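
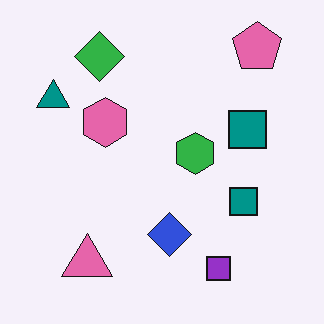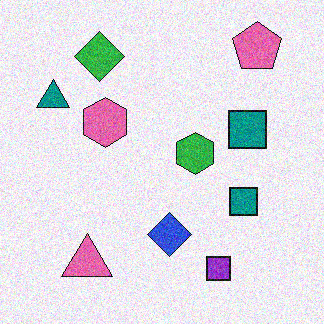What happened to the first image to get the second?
The second image is the first degraded with moderate additive noise.

Random speckle covers the whole image, including the flat background.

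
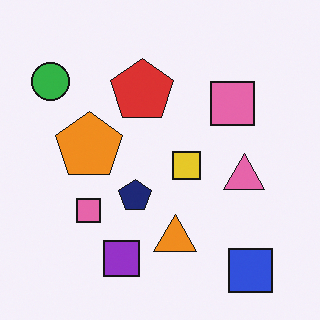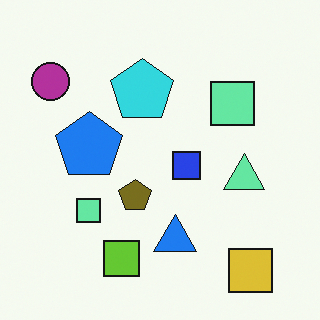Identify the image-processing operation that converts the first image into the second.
Hue-shifted by a large amount.

Every shape's color has rotated by the same amount around the hue wheel — a uniform hue shift.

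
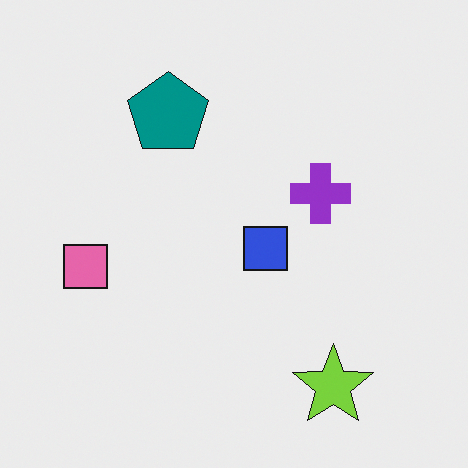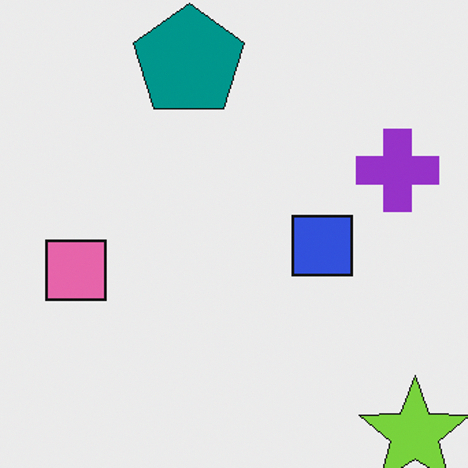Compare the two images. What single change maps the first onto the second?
Cropped slightly and scaled back up.

The visible shapes are larger and the field of view is narrower; shapes near the original edges may be partly or wholly outside the frame — a crop-and-rescale.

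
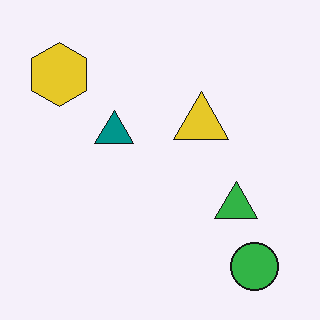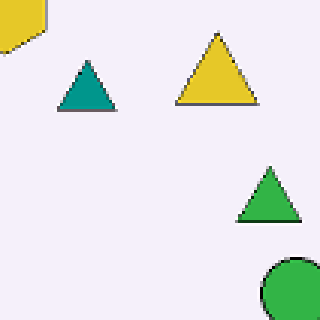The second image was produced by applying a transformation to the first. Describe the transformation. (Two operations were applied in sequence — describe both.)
The second image is the first cropped to a modestly smaller region and rescaled, then lightly pixelated (a mild mosaic effect).

The visible shapes are larger and the field of view is narrower; shapes near the original edges may be partly or wholly outside the frame — a crop-and-rescale. Shapes are reduced to large square blocks; fine edges and outlines are lost — a downscale-then-upscale (mosaic) effect.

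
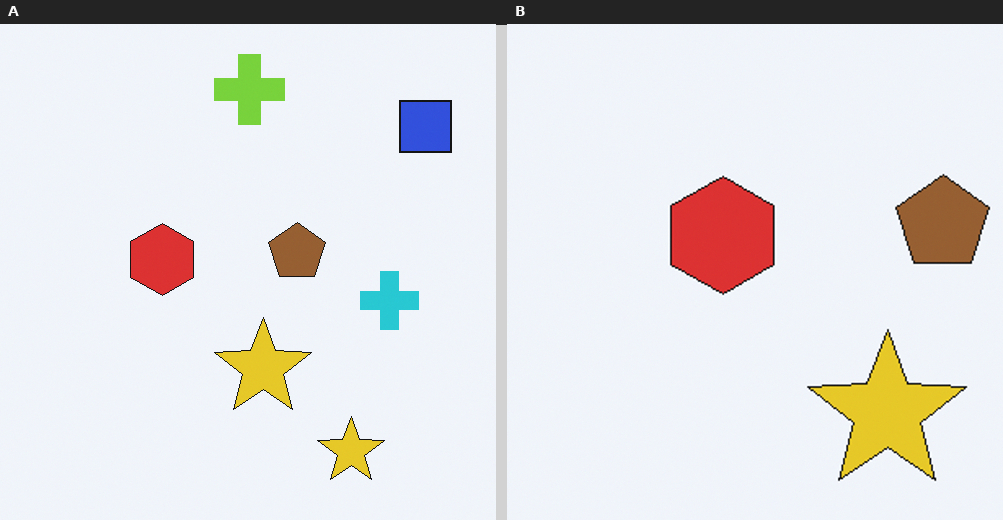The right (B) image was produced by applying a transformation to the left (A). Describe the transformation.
Cropped to a noticeably smaller region and rescaled.

The visible shapes are larger and the field of view is narrower; shapes near the original edges may be partly or wholly outside the frame — a crop-and-rescale.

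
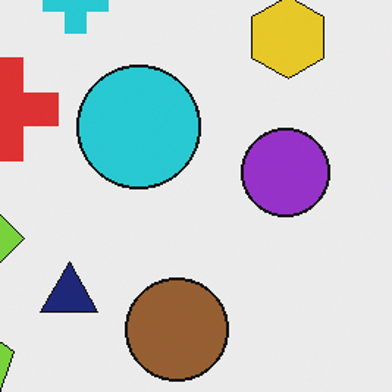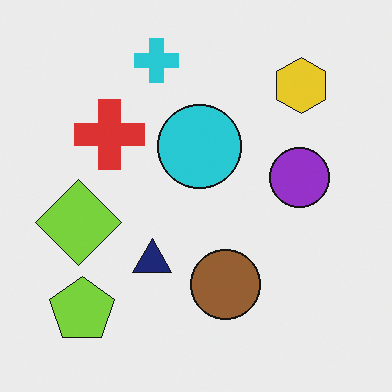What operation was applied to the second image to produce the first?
It was cropped slightly and scaled back up.

The visible shapes are larger and the field of view is narrower; shapes near the original edges may be partly or wholly outside the frame — a crop-and-rescale.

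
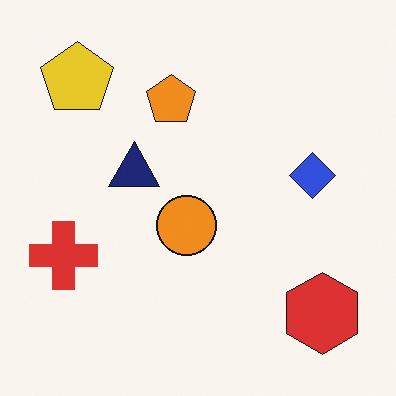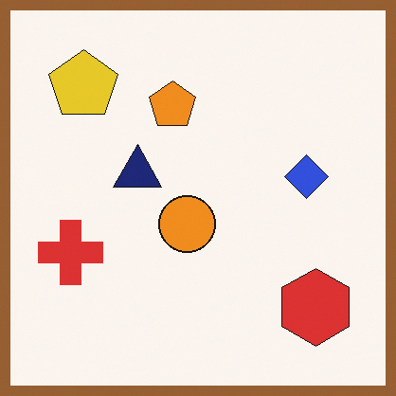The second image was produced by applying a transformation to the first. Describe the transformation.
It was framed with a brown border.

A solid brown frame runs around the edge of the second image, with the content slightly shrunk inside it.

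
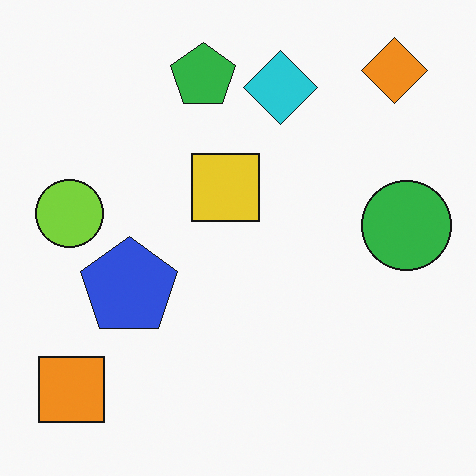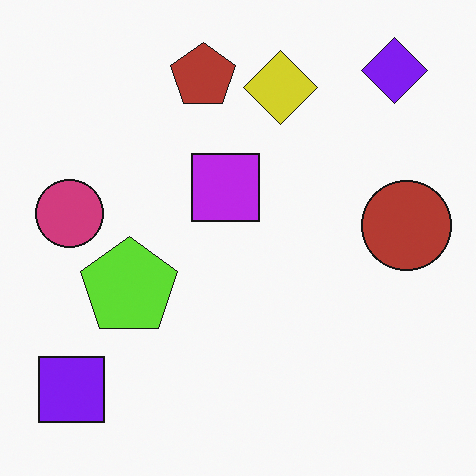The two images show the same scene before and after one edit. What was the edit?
The transformation is: hue-shifted by a large amount.

Every shape's color has rotated by the same amount around the hue wheel — a uniform hue shift.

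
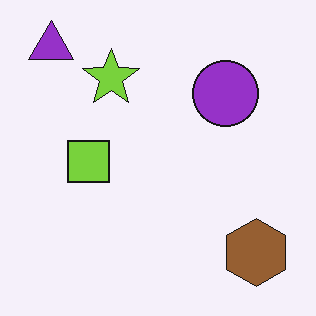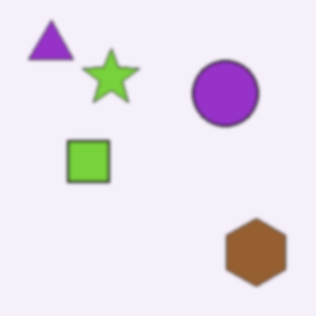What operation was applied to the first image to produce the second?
The second image is the first slightly softened.

Shape edges and outlines are uniformly softened across the whole image.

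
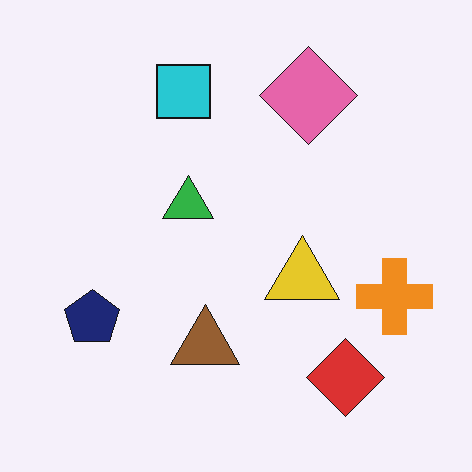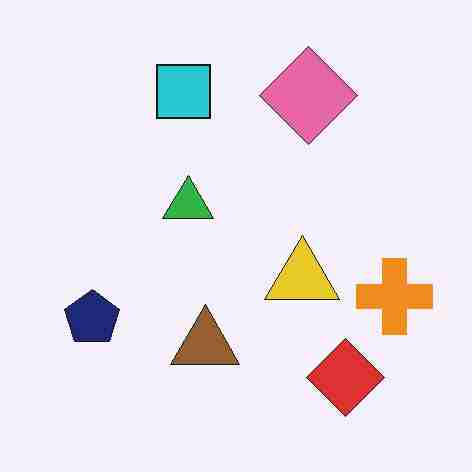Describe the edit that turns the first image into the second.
The second image is the first heavily JPEG-compressed with obvious blocking artifacts.

Blocky 8×8 compression artifacts appear around shape edges and the flat background shows ringing — characteristic JPEG degradation.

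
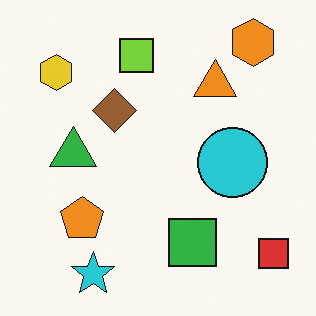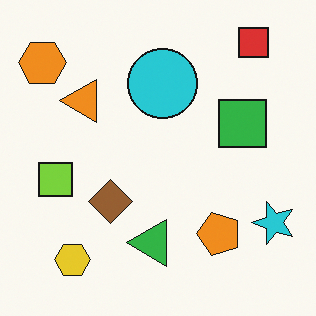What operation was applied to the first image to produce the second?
This is the original image rotated 90° counter-clockwise.

The orange hexagon sits in the top-right of the first image and the top-left of the second — consistent with a whole-image 90° counter-clockwise rotation.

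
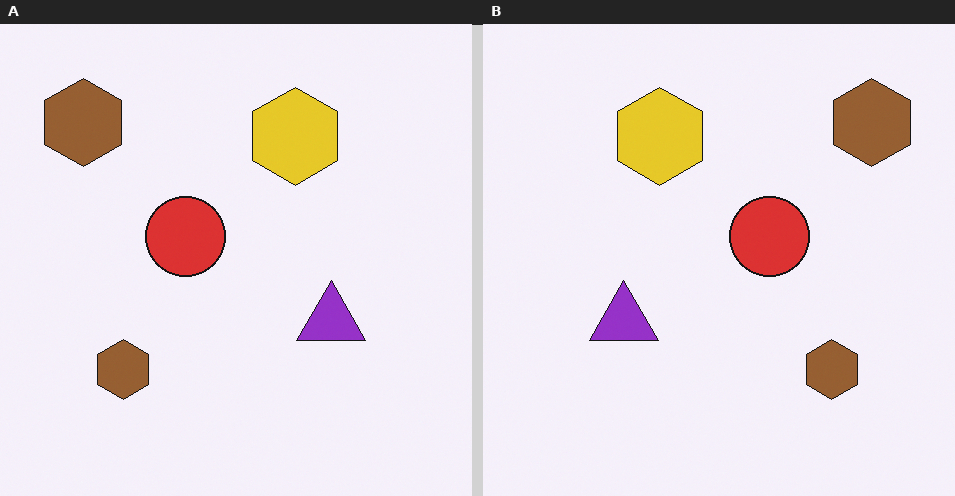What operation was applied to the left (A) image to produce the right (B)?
This is the original image flipped horizontally (left ↔ right).

The purple triangle is in the right of the left (A) image and the left of the right (B) — shapes on opposite sides of the vertical midline have swapped in a mirror flip.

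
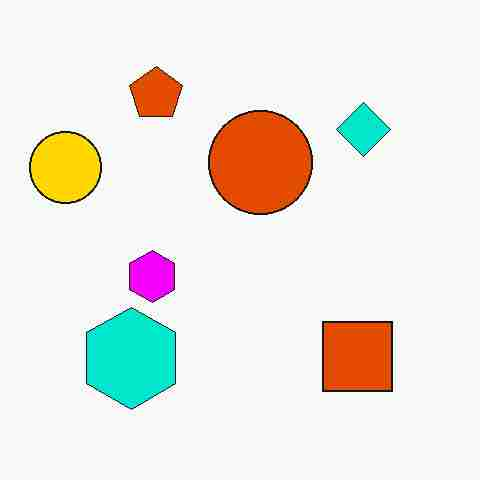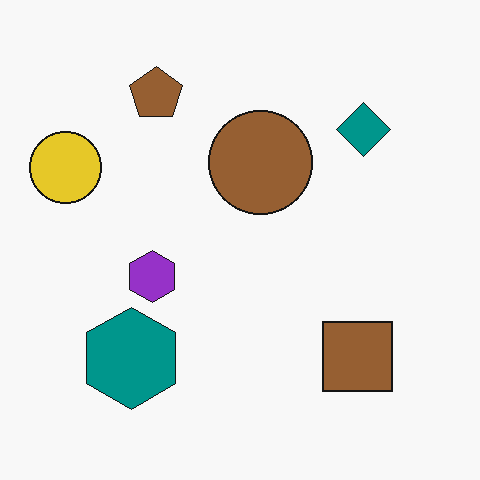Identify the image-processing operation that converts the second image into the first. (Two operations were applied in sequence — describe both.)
Heavily oversaturated, then heavily JPEG-compressed with obvious blocking artifacts.

All colors are more vivid — a global saturation change. Blocky 8×8 compression artifacts appear around shape edges and the flat background shows ringing — characteristic JPEG degradation.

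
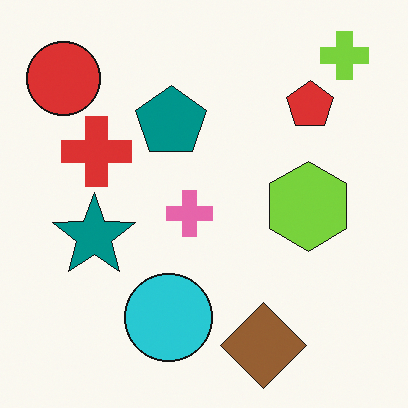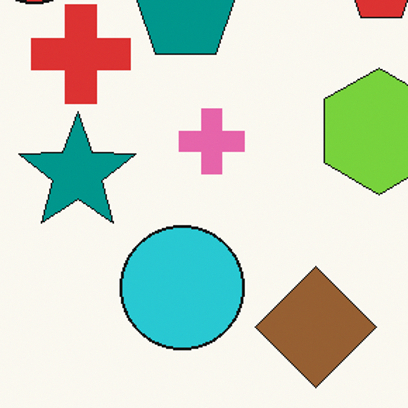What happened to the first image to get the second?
Cropped to a modestly smaller region and rescaled.

The visible shapes are larger and the field of view is narrower; shapes near the original edges may be partly or wholly outside the frame — a crop-and-rescale.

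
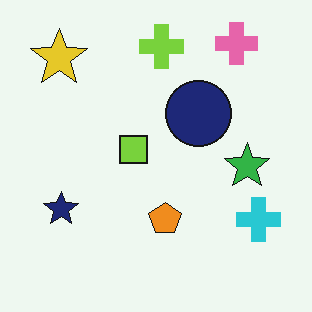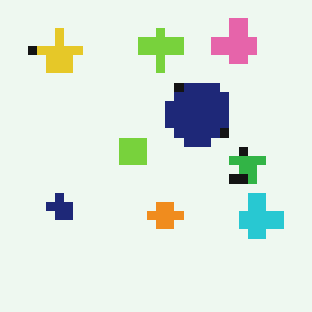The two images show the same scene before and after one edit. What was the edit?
The second image is the first coarsely pixelated.

Shapes are reduced to large square blocks; fine edges and outlines are lost — a downscale-then-upscale (mosaic) effect.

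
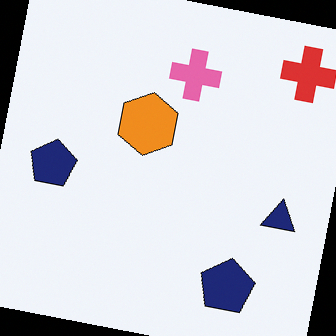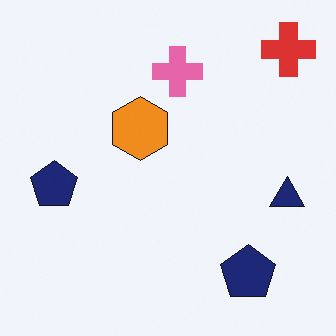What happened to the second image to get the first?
The transformation is: rotated clockwise by a few degrees.

Every shape is tilted by the same angle and the image corners show triangular fill wedges — a whole-image rotation by a non-right angle.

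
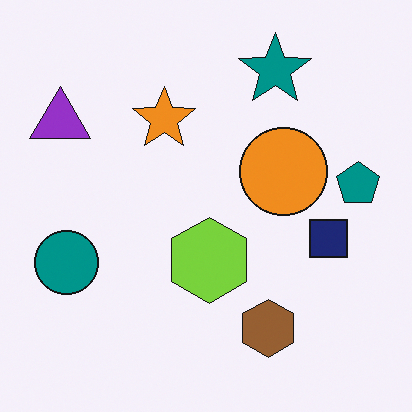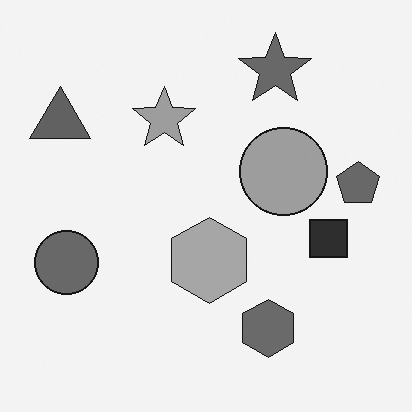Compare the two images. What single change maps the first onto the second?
The image was converted to grayscale.

All color is removed — every shape is now a shade of grey.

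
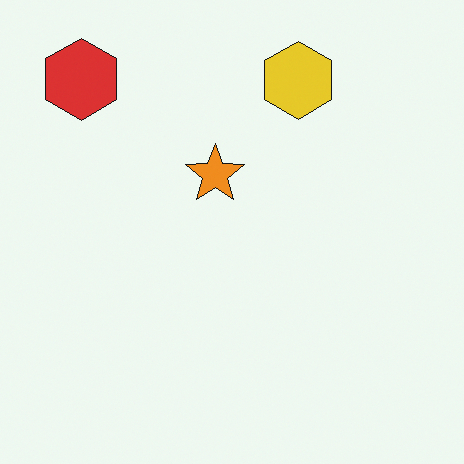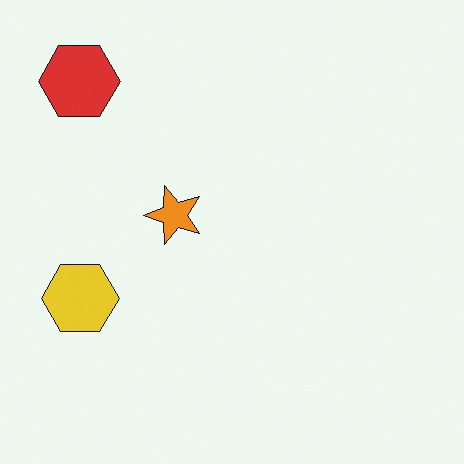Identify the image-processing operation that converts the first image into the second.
Transposed (reflected across the top-left ↔ bottom-right diagonal).

Shapes have swapped their row and column positions — what was in the top-right is now in the bottom-left — a diagonal reflection.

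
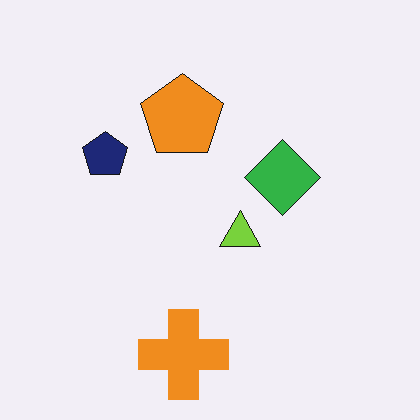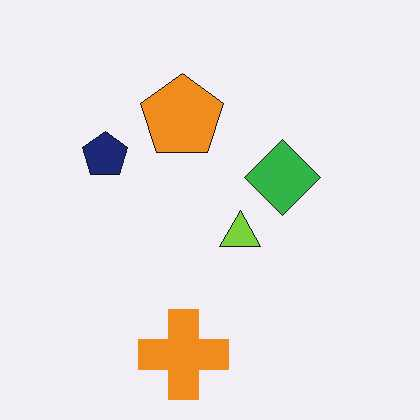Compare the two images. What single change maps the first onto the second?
The second image is the first given moderate JPEG compression.

Blocky 8×8 compression artifacts appear around shape edges and the flat background shows ringing — characteristic JPEG degradation.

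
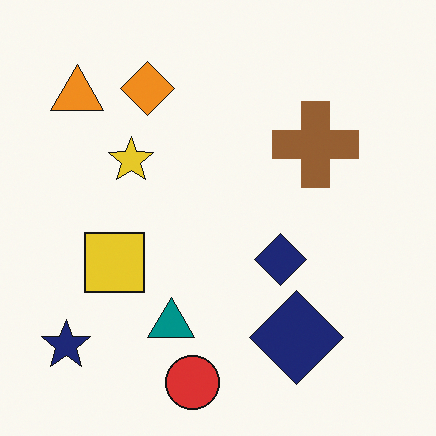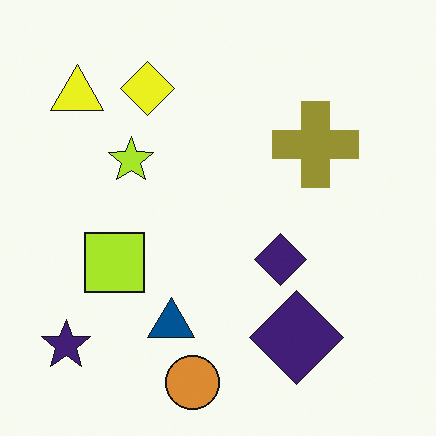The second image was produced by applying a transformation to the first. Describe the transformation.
Hue-shifted by a small amount.

Every shape's color has rotated by the same amount around the hue wheel — a uniform hue shift.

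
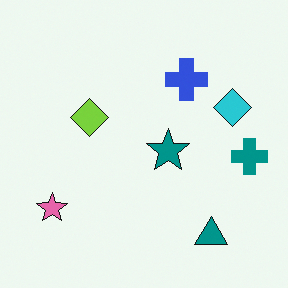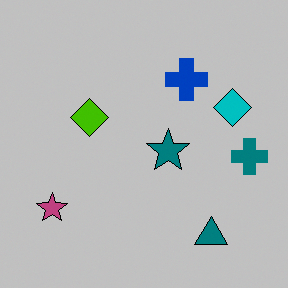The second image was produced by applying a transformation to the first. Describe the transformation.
This is the original image heavily posterized to just a handful of flat colors.

Each flat color has snapped to a coarser quantized level — most visibly, the near-white background has dropped to a flat grey.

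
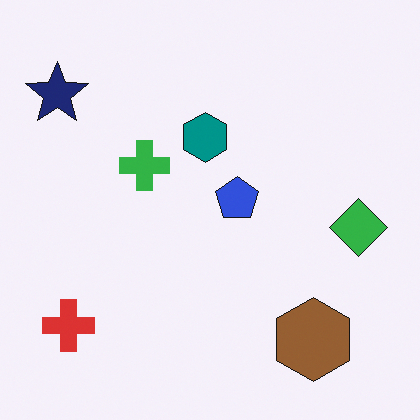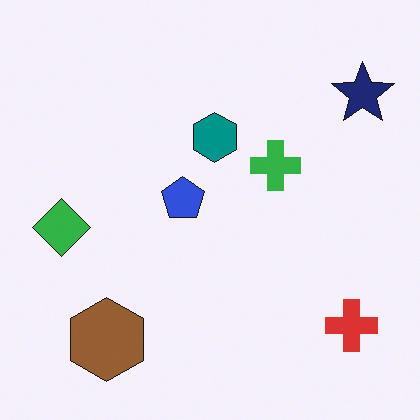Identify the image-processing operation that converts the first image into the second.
This is the original image flipped horizontally (left ↔ right).

The navy star is in the top-left of the first image and the top-right of the second — shapes on opposite sides of the vertical midline have swapped in a mirror flip.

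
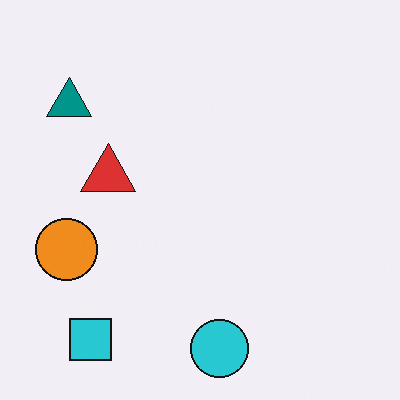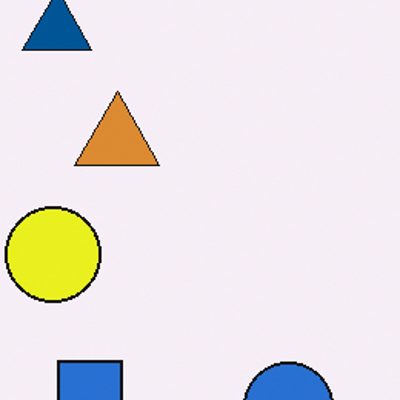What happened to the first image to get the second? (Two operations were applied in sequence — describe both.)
It was hue-shifted by a small amount, then cropped slightly and scaled back up.

Every shape's color has rotated by the same amount around the hue wheel — a uniform hue shift. The visible shapes are larger and the field of view is narrower; shapes near the original edges may be partly or wholly outside the frame — a crop-and-rescale.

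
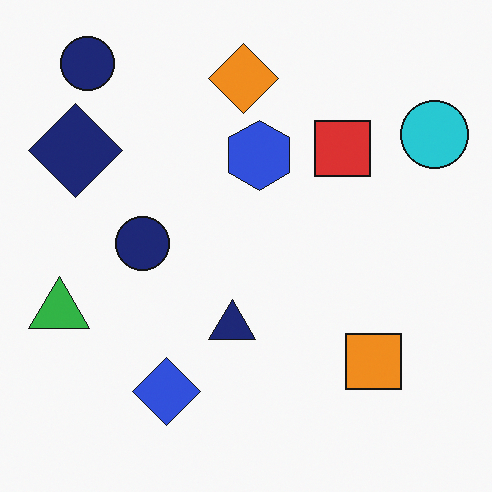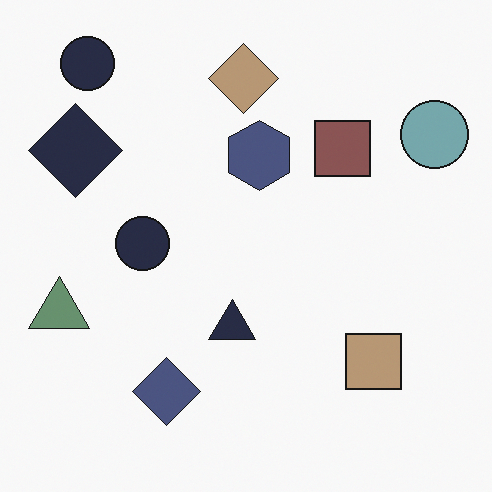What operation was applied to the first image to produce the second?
The image was heavily desaturated.

All colors are more muted and greyish — a global saturation change.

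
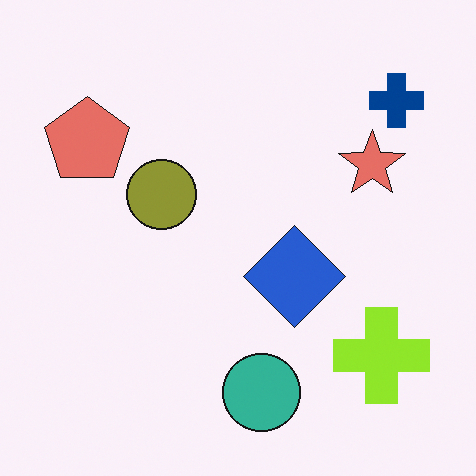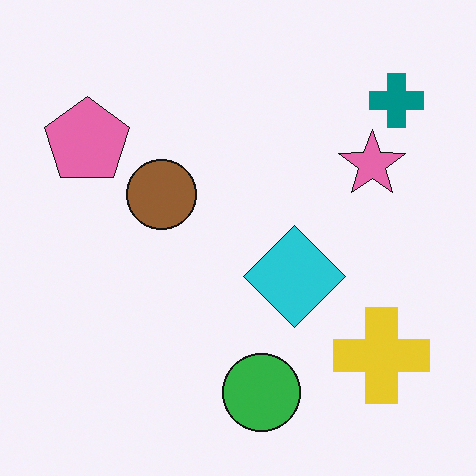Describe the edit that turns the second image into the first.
The first image is the second hue-shifted slightly.

Every shape's color has rotated by the same amount around the hue wheel — a uniform hue shift.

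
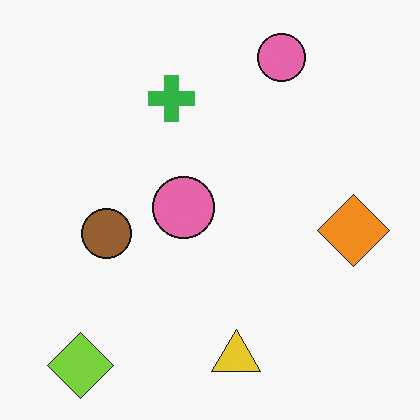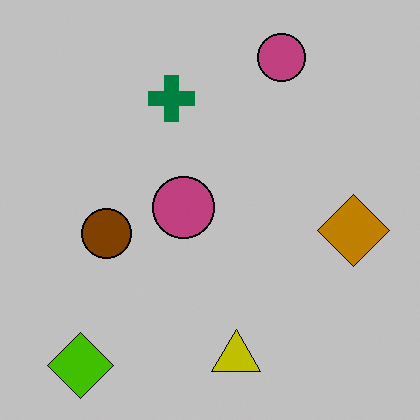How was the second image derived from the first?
The second image is the first aggressively posterized.

Each flat color has snapped to a coarser quantized level — most visibly, the near-white background has dropped to a flat grey.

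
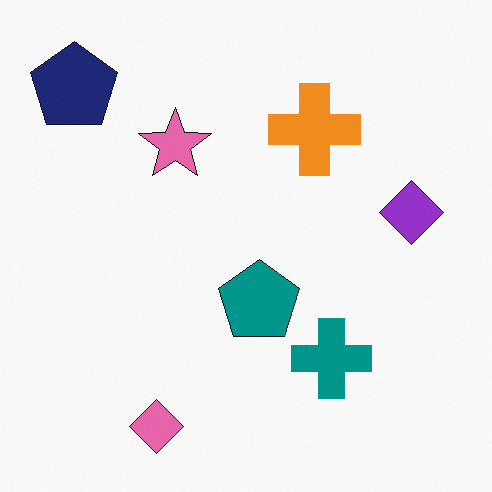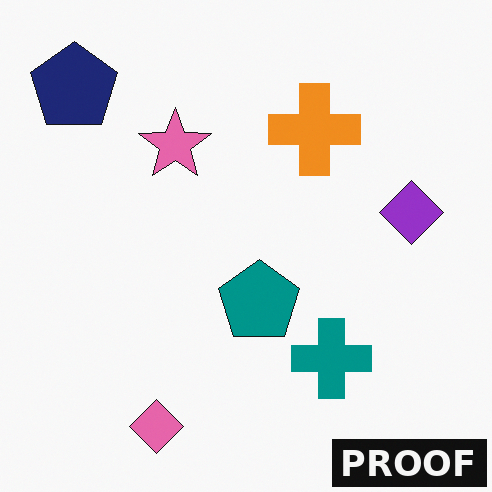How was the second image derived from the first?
The transformation is: watermarked with the text "PROOF" in the lower-right corner.

A dark label reading "PROOF" appears in the lower-right corner.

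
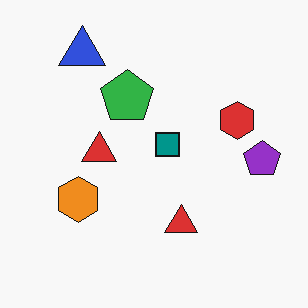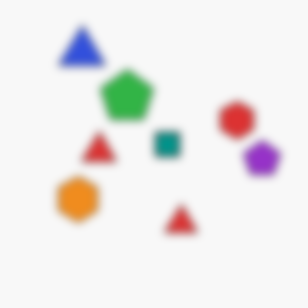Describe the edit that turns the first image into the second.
The second image is the first moderately blurred.

Shape edges and outlines are uniformly softened across the whole image.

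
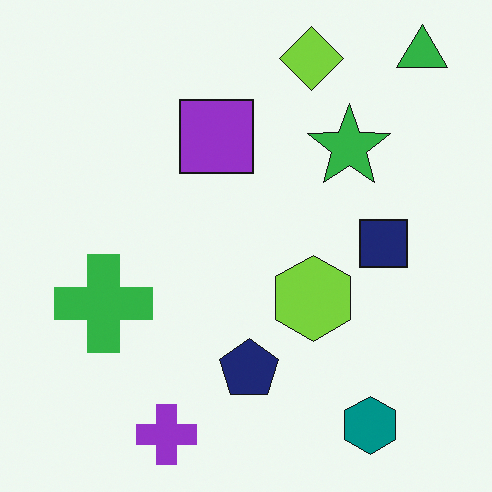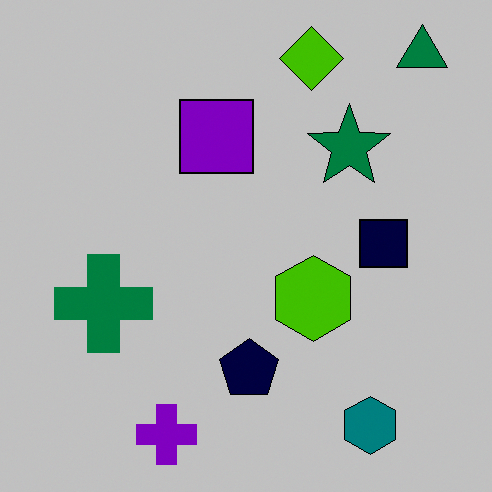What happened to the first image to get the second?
It was heavily posterized to just a handful of flat colors.

Each flat color has snapped to a coarser quantized level — most visibly, the near-white background has dropped to a flat grey.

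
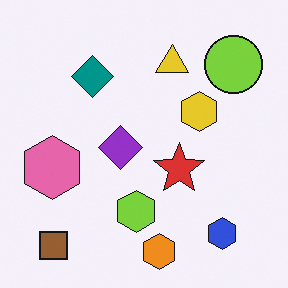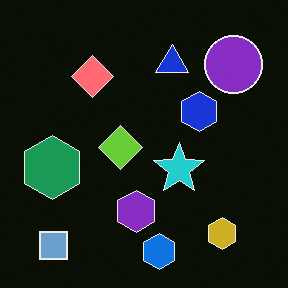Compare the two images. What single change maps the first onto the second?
Color-inverted (negative).

The light background has become dark and every shape's color is its complement — a photographic negative.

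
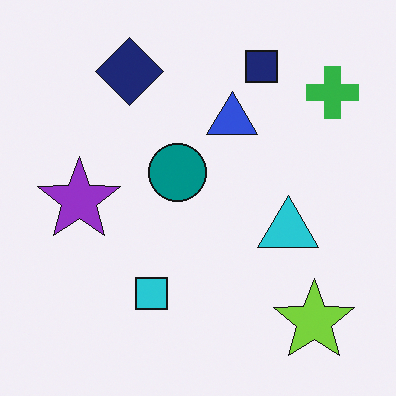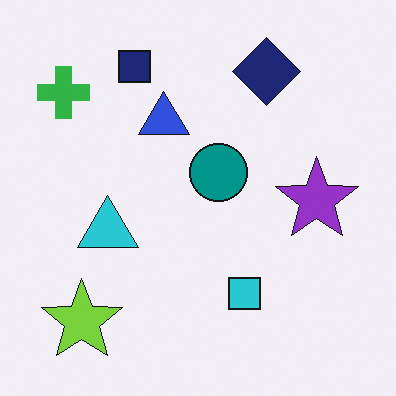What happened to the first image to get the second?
This is the original image flipped horizontally (left ↔ right).

The green cross is in the top-right of the first image and the top-left of the second — shapes on opposite sides of the vertical midline have swapped in a mirror flip.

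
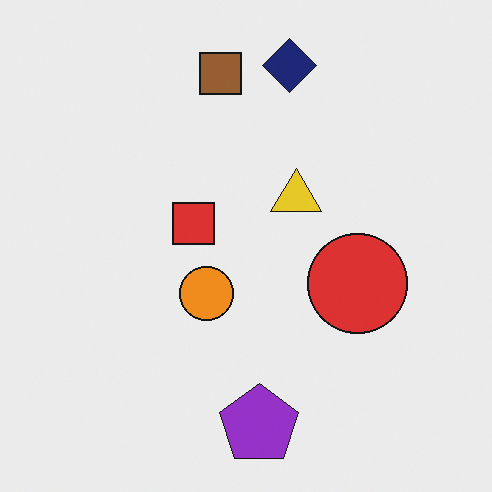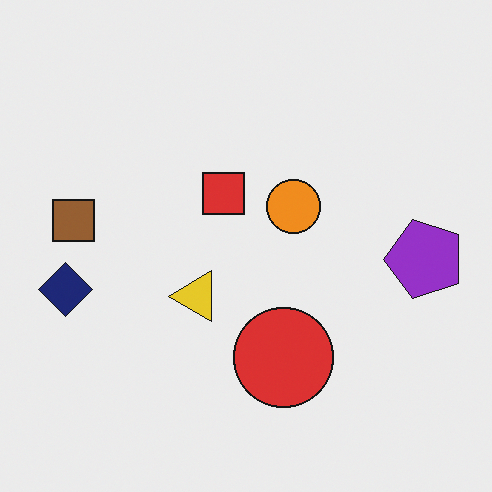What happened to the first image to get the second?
The transformation is: transposed (reflected across the top-left ↔ bottom-right diagonal).

Shapes have swapped their row and column positions — what was in the top-right is now in the bottom-left — a diagonal reflection.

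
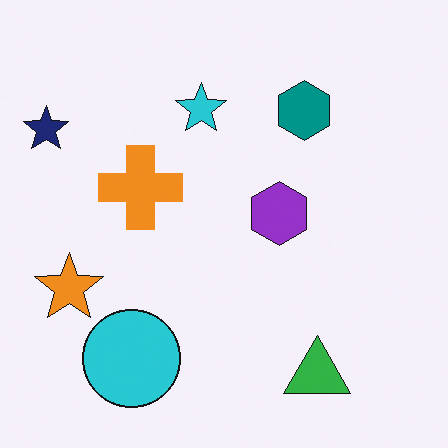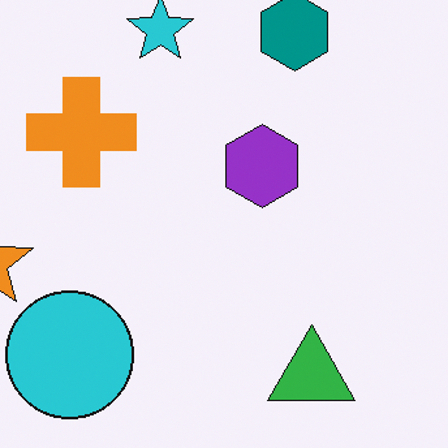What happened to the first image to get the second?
The image was cropped slightly and scaled back up.

The visible shapes are larger and the field of view is narrower; shapes near the original edges may be partly or wholly outside the frame — a crop-and-rescale.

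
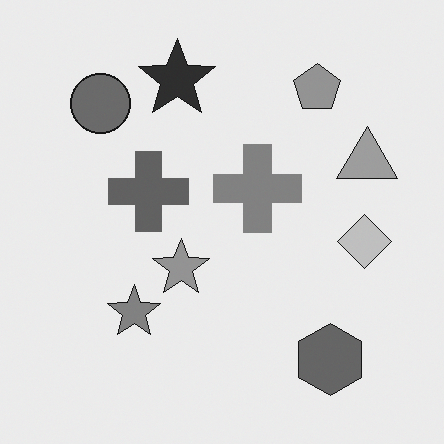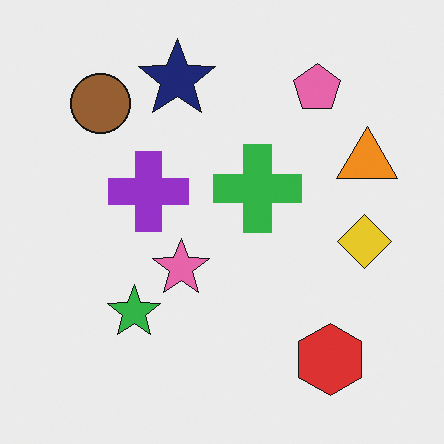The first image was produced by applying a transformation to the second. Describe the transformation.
It was converted to grayscale.

All color is removed — every shape is now a shade of grey.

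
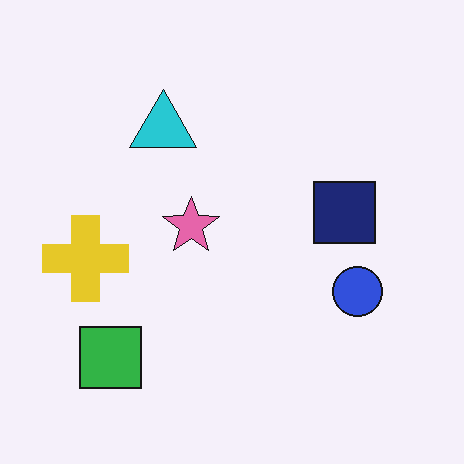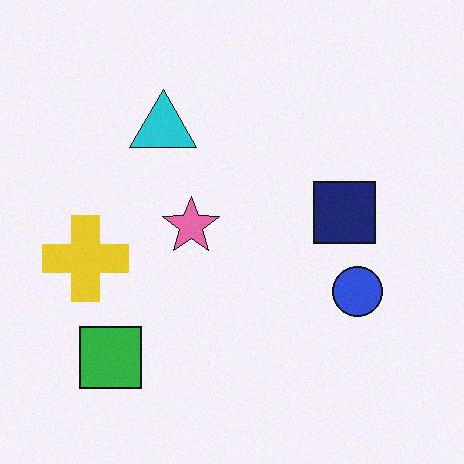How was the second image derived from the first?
The transformation is: degraded with light additive noise.

Random speckle covers the whole image, including the flat background.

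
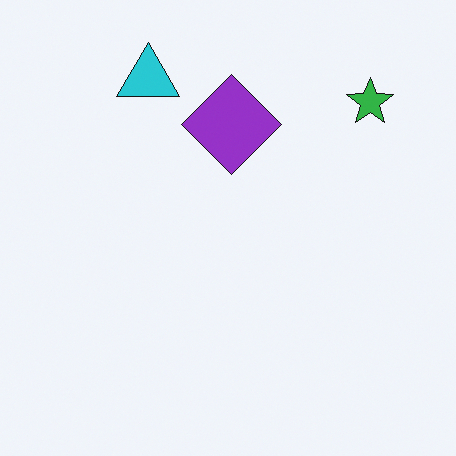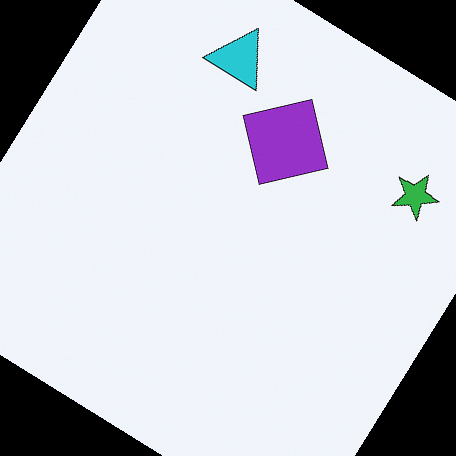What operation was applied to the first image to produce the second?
This is the original image rotated clockwise by a large amount — several tens of degrees.

Every shape is tilted by the same angle and the image corners show triangular fill wedges — a whole-image rotation by a non-right angle.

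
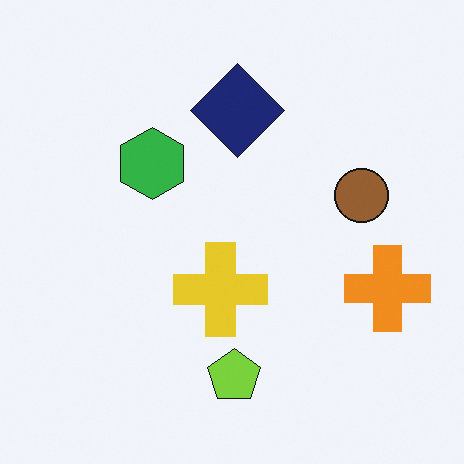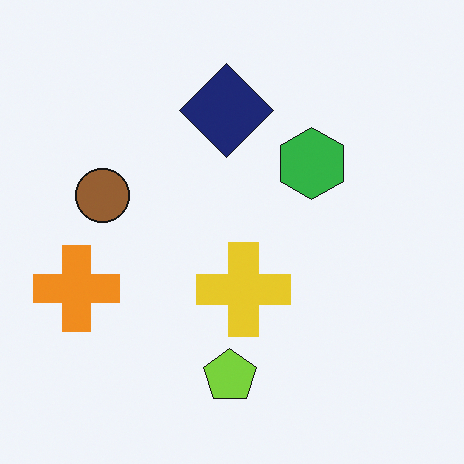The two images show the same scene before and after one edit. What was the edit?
This is the original image flipped horizontally (left ↔ right).

The orange cross is in the right of the first image and the left of the second — shapes on opposite sides of the vertical midline have swapped in a mirror flip.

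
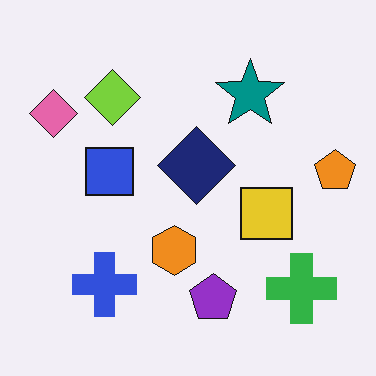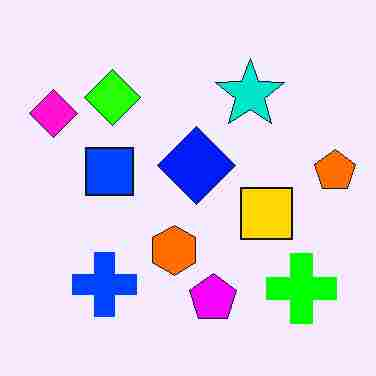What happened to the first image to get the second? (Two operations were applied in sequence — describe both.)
This is the original image heavily oversaturated, then heavily JPEG-compressed with obvious blocking artifacts.

All colors are more vivid — a global saturation change. Blocky 8×8 compression artifacts appear around shape edges and the flat background shows ringing — characteristic JPEG degradation.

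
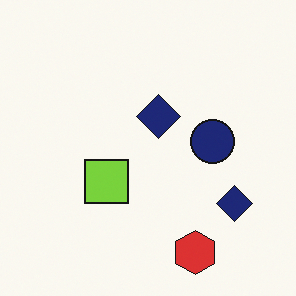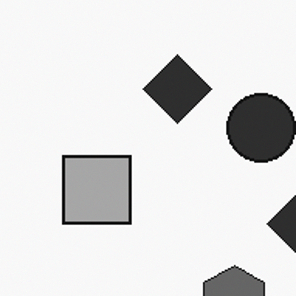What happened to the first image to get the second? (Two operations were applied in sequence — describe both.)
The transformation is: cropped to a modestly smaller region and rescaled, then converted to grayscale.

The visible shapes are larger and the field of view is narrower; shapes near the original edges may be partly or wholly outside the frame — a crop-and-rescale. All color is removed — every shape is now a shade of grey.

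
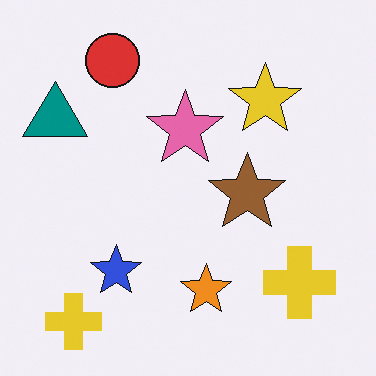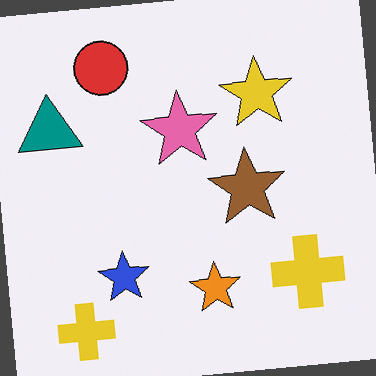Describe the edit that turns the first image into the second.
This is the original image rotated counter-clockwise by a small amount.

Every shape is tilted by the same angle and the image corners show triangular fill wedges — a whole-image rotation by a non-right angle.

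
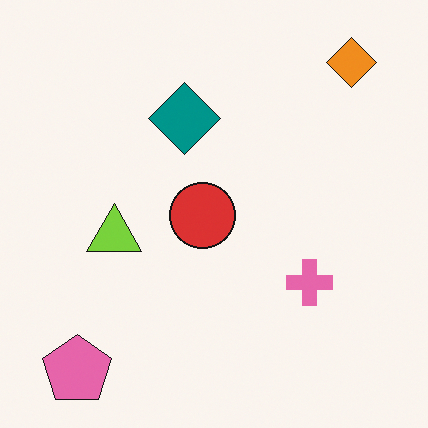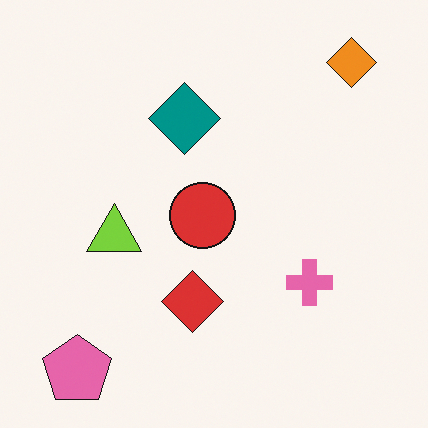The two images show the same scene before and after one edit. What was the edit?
The transformation is: overlaid with an additional red diamond.

A red diamond appears in the second image that is absent from the first.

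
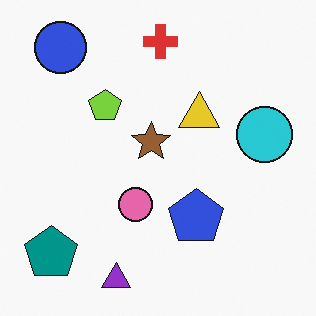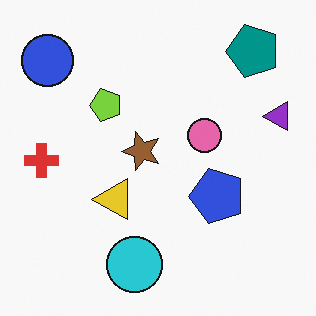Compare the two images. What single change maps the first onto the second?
It was transposed (reflected across the top-left ↔ bottom-right diagonal).

Shapes have swapped their row and column positions — what was in the top-right is now in the bottom-left — a diagonal reflection.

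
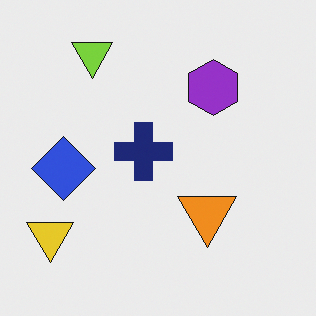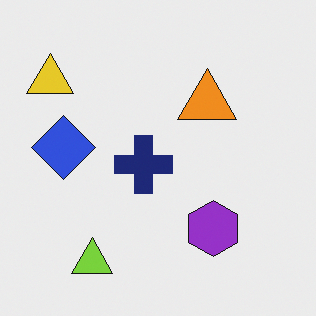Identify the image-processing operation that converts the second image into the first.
The image was flipped vertically (top ↔ bottom).

The lime triangle is in the bottom-left of the second image and the top-left of the first — shapes on opposite sides of the horizontal midline have swapped in a mirror flip.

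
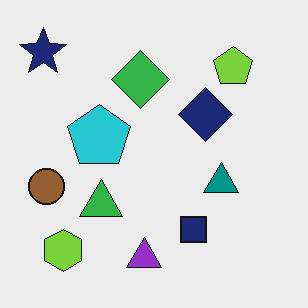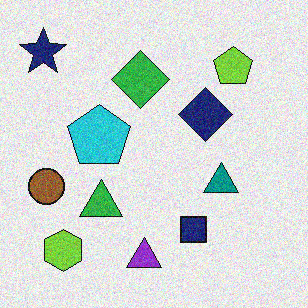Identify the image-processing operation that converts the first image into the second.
The second image is the first degraded with visible gaussian noise.

Random speckle covers the whole image, including the flat background.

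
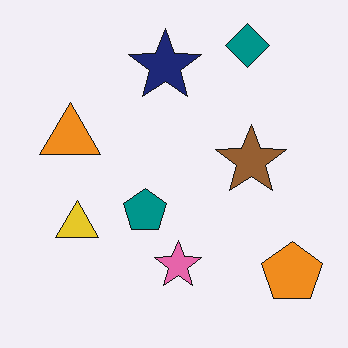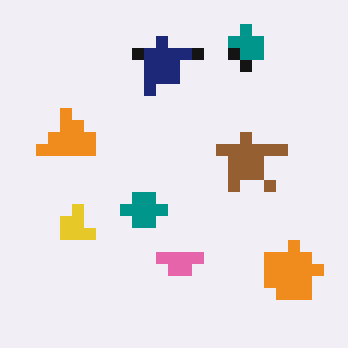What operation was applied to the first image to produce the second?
The second image is the first coarsely pixelated.

Shapes are reduced to large square blocks; fine edges and outlines are lost — a downscale-then-upscale (mosaic) effect.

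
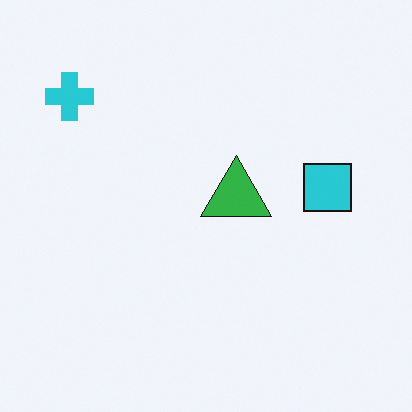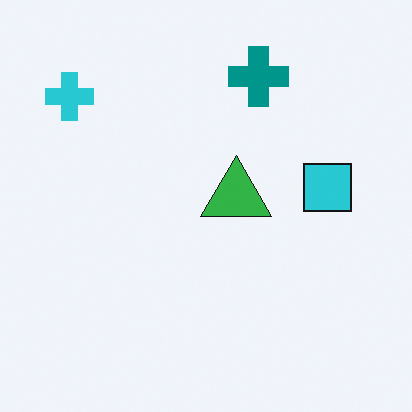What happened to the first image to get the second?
The image was overlaid with an additional teal cross.

A teal cross appears in the second image that is absent from the first.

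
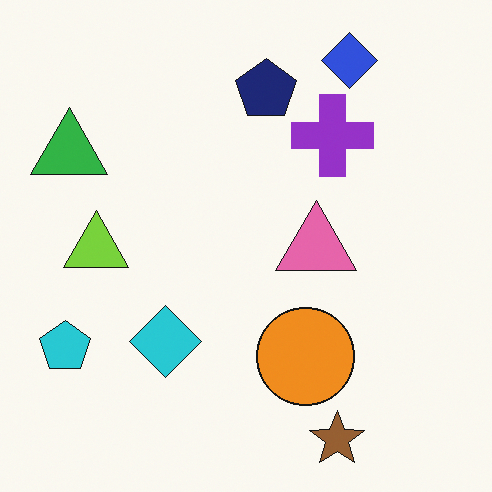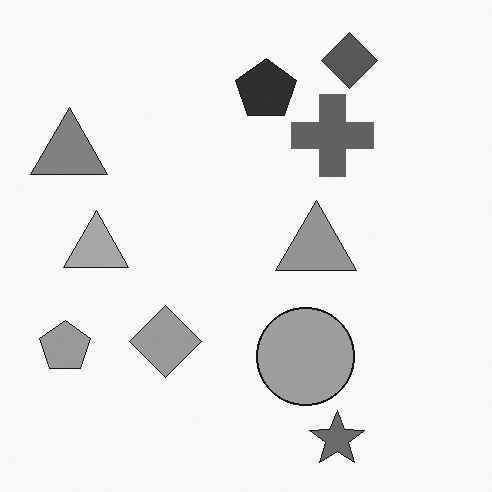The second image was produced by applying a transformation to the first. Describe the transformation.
The transformation is: converted to grayscale.

All color is removed — every shape is now a shade of grey.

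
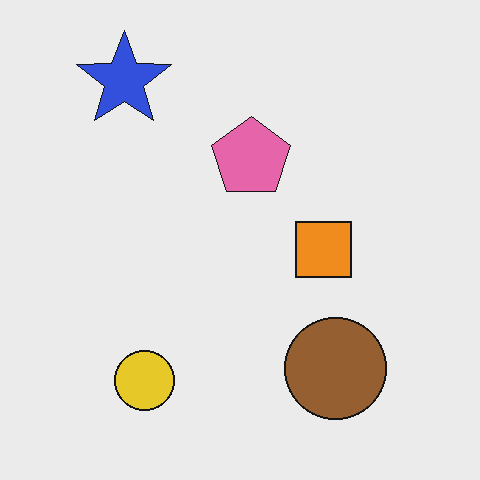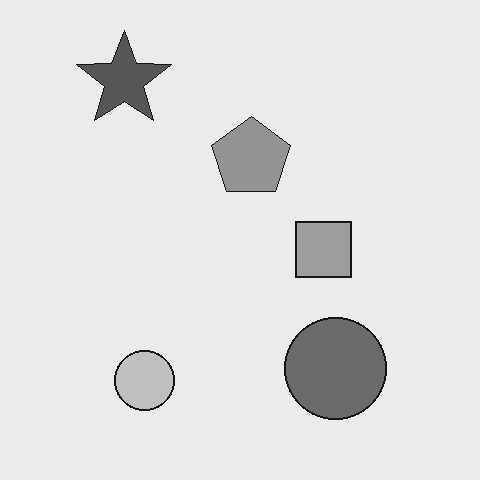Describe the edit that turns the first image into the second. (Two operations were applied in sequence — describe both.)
Converted to grayscale, then JPEG-compressed with visible artifacts.

All color is removed — every shape is now a shade of grey. Blocky 8×8 compression artifacts appear around shape edges and the flat background shows ringing — characteristic JPEG degradation.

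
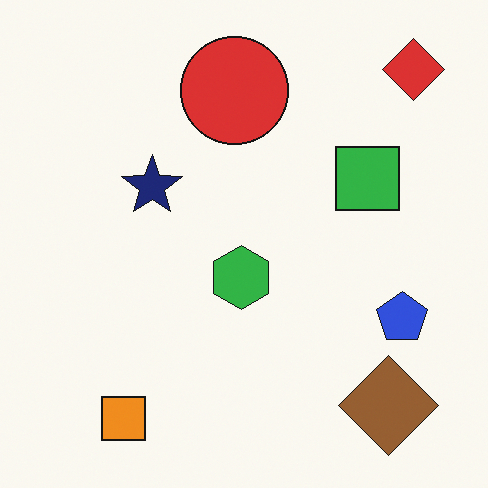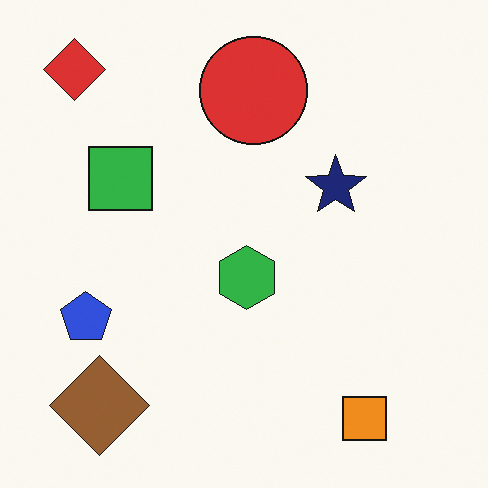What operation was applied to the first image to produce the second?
Flipped horizontally (left ↔ right).

The red diamond is in the top-right of the first image and the top-left of the second — shapes on opposite sides of the vertical midline have swapped in a mirror flip.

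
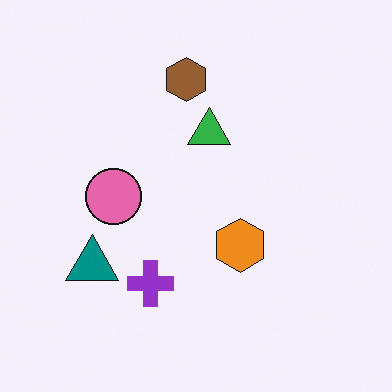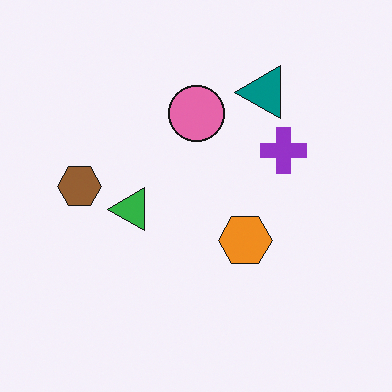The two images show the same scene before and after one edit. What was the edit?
The second image is the first transposed (reflected across the top-left ↔ bottom-right diagonal).

Shapes have swapped their row and column positions — what was in the top-right is now in the bottom-left — a diagonal reflection.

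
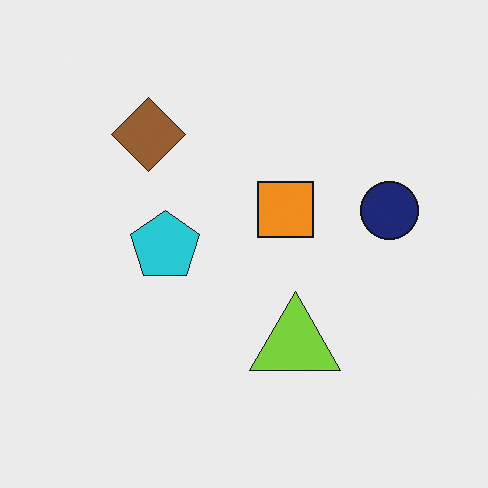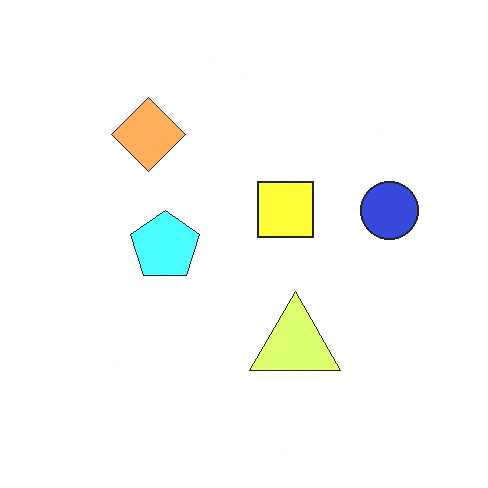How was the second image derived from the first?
The transformation is: noticeably brightened.

Every pixel — background and shapes alike — is uniformly brightened.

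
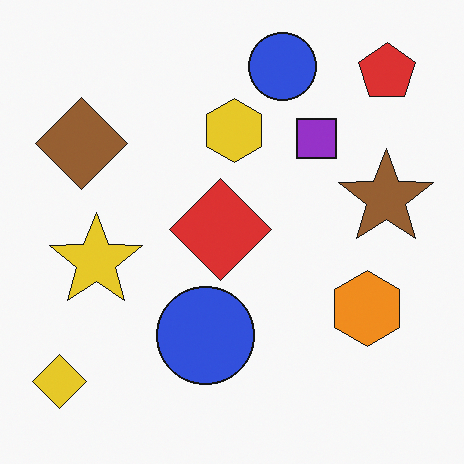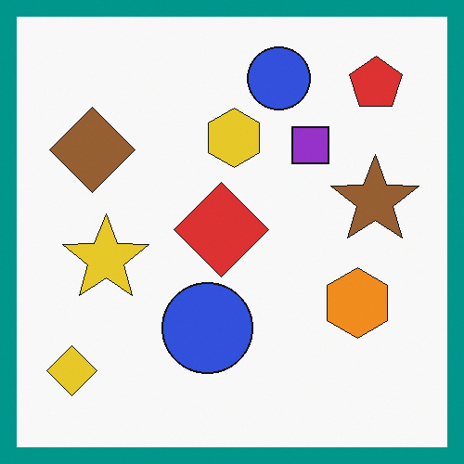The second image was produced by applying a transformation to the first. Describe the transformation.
The image was framed with a teal border.

A solid teal frame runs around the edge of the second image, with the content slightly shrunk inside it.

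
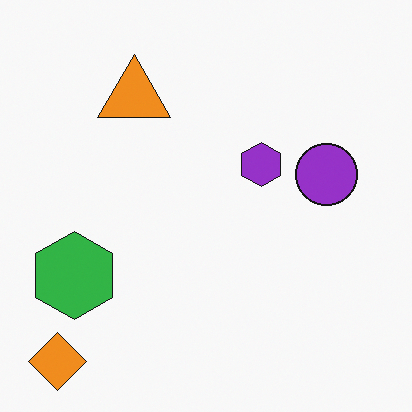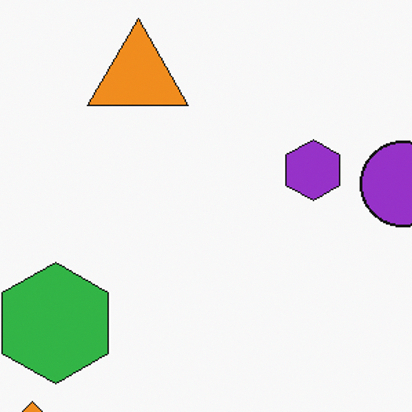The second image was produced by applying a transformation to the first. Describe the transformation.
Cropped slightly and scaled back up.

The visible shapes are larger and the field of view is narrower; shapes near the original edges may be partly or wholly outside the frame — a crop-and-rescale.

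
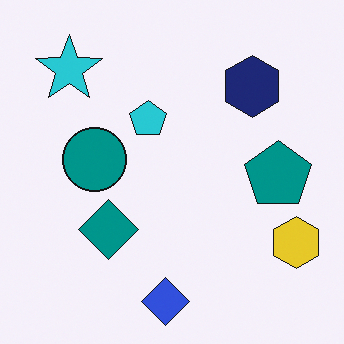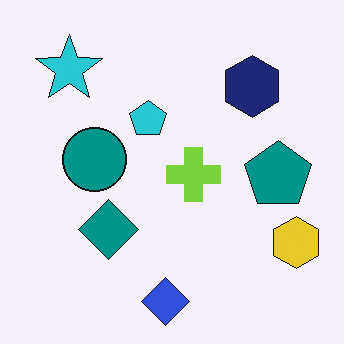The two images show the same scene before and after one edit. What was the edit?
The transformation is: overlaid with an additional lime cross.

A lime cross appears in the second image that is absent from the first.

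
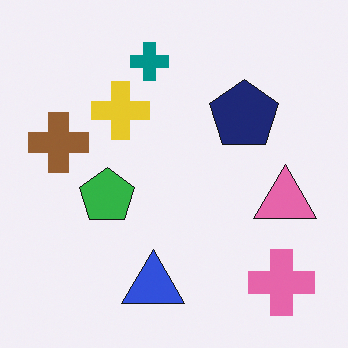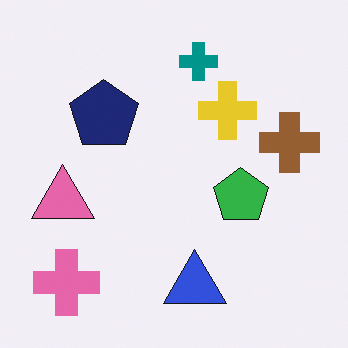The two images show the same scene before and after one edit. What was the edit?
Flipped horizontally (left ↔ right).

The brown cross is in the left of the first image and the right of the second — shapes on opposite sides of the vertical midline have swapped in a mirror flip.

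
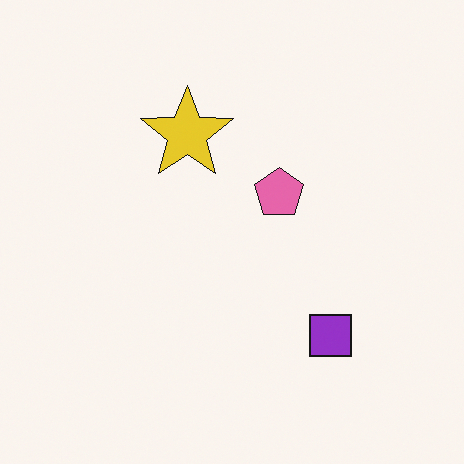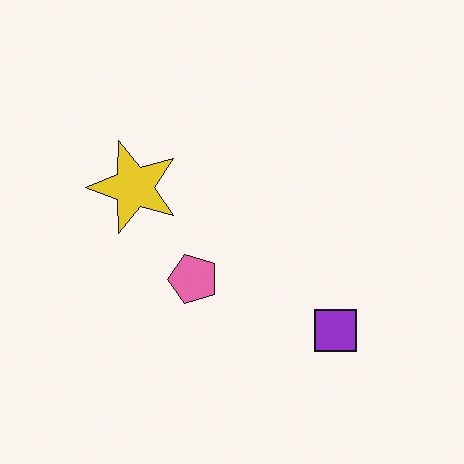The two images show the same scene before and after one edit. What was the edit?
The image was transposed (reflected across the top-left ↔ bottom-right diagonal).

Shapes have swapped their row and column positions — what was in the top-right is now in the bottom-left — a diagonal reflection.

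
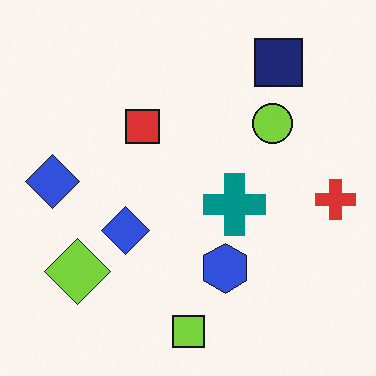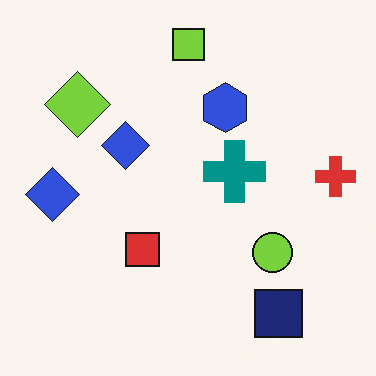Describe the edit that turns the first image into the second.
Flipped vertically (top ↔ bottom).

The lime square is in the bottom of the first image and the top of the second — shapes on opposite sides of the horizontal midline have swapped in a mirror flip.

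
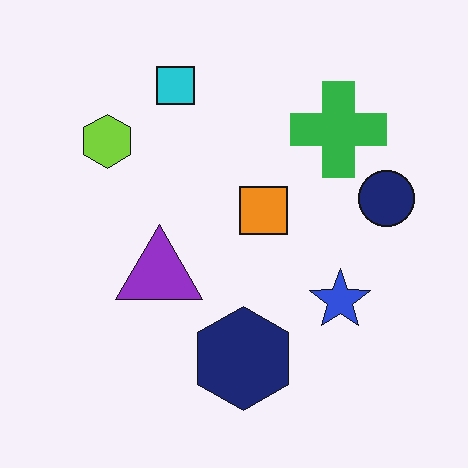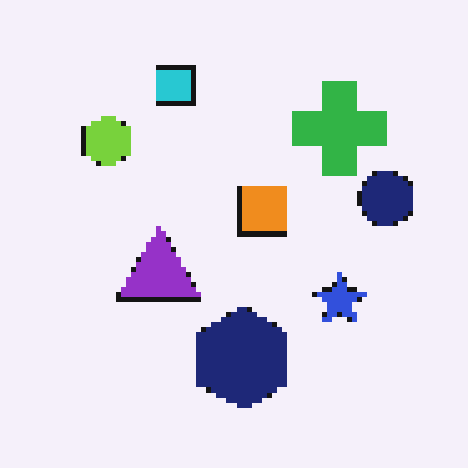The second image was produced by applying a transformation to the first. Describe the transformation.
The image was mildly pixelated.

Shapes are reduced to large square blocks; fine edges and outlines are lost — a downscale-then-upscale (mosaic) effect.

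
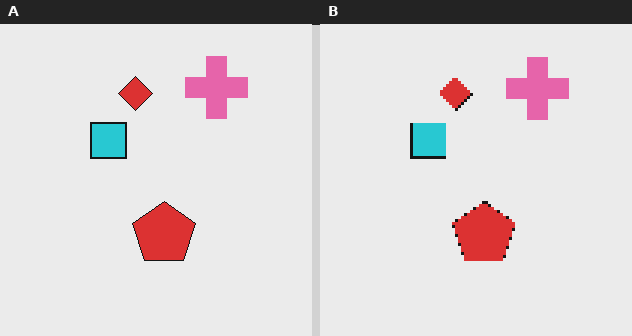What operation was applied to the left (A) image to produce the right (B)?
This is the original image mildly pixelated.

Shapes are reduced to large square blocks; fine edges and outlines are lost — a downscale-then-upscale (mosaic) effect.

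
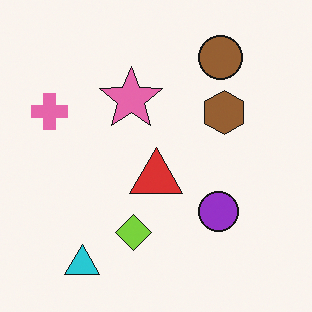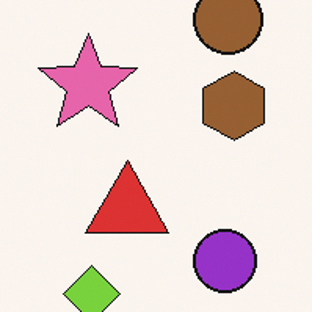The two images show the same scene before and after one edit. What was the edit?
It was cropped to a modestly smaller region and rescaled.

The visible shapes are larger and the field of view is narrower; shapes near the original edges may be partly or wholly outside the frame — a crop-and-rescale.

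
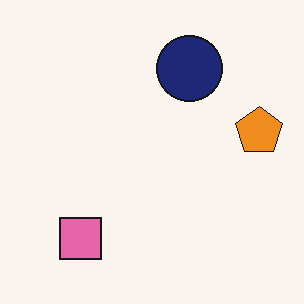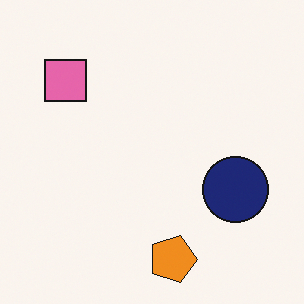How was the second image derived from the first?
The image was rotated 90° clockwise.

The pink square sits in the bottom-left of the first image and the top-left of the second — consistent with a whole-image 90° clockwise rotation.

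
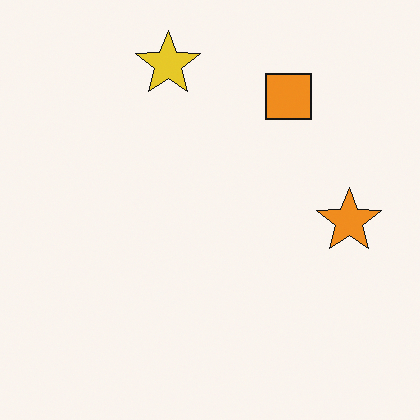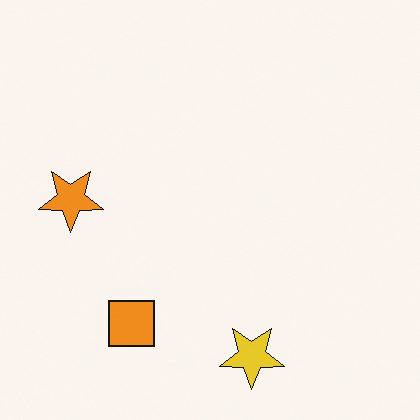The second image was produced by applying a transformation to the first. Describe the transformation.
It was rotated 180°.

The yellow star sits in the top of the first image and the bottom of the second — consistent with a whole-image 180° rotation.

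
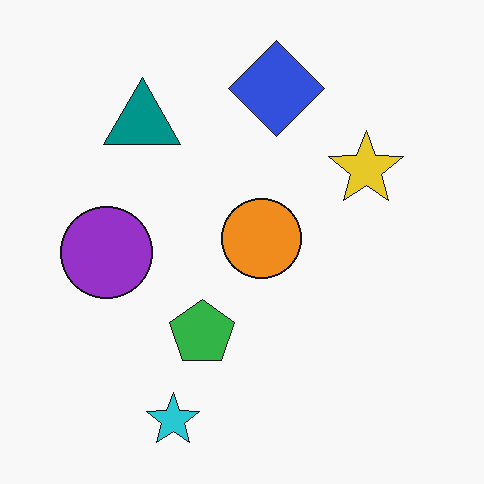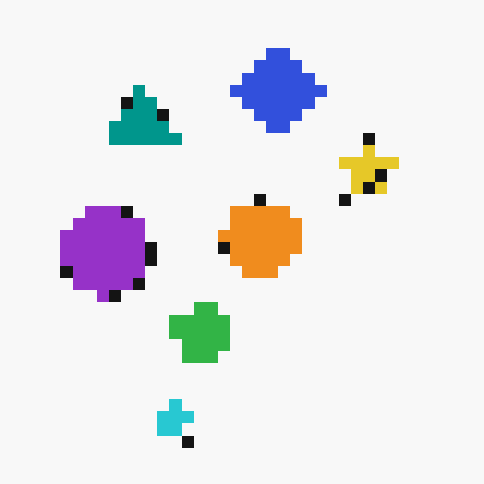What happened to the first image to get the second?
The image was coarsely pixelated.

Shapes are reduced to large square blocks; fine edges and outlines are lost — a downscale-then-upscale (mosaic) effect.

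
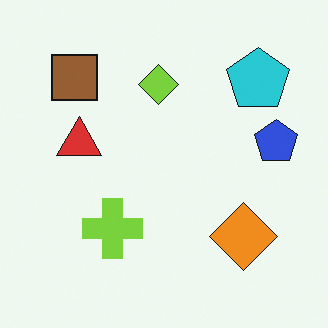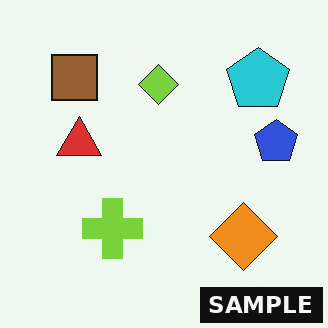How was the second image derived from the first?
This is the original image watermarked with the text "SAMPLE" in the lower-right corner.

A dark label reading "SAMPLE" appears in the lower-right corner.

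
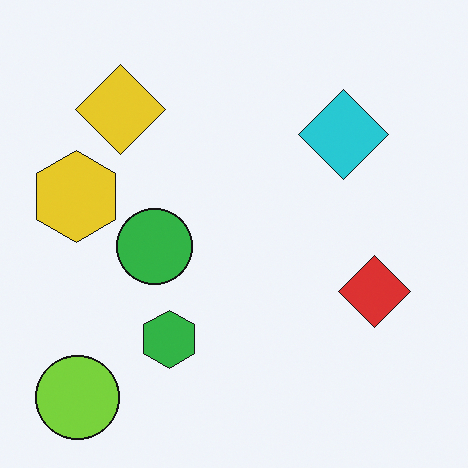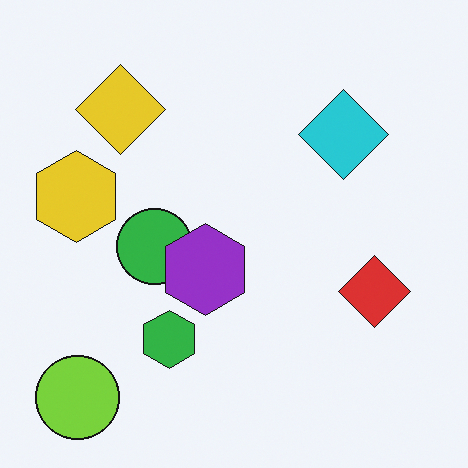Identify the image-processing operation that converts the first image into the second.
The transformation is: overlaid with an additional purple hexagon.

A purple hexagon appears in the second image that is absent from the first.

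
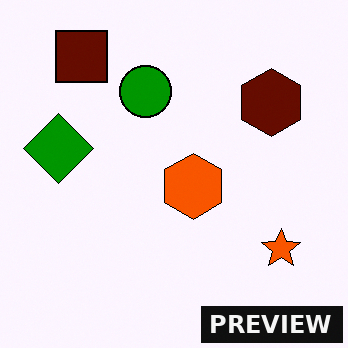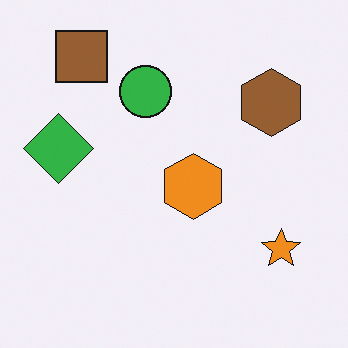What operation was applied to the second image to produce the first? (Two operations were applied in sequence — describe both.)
The image was boosted in contrast, then watermarked with the text "PREVIEW" in the lower-right corner.

Tones are pushed away from mid-grey across the whole image — a global contrast change. A dark label reading "PREVIEW" appears in the lower-right corner.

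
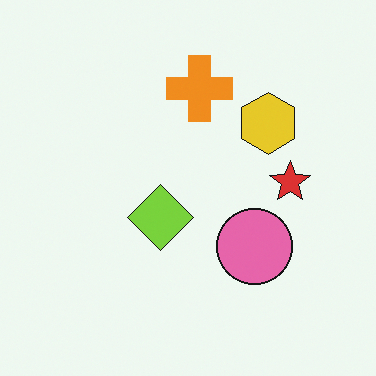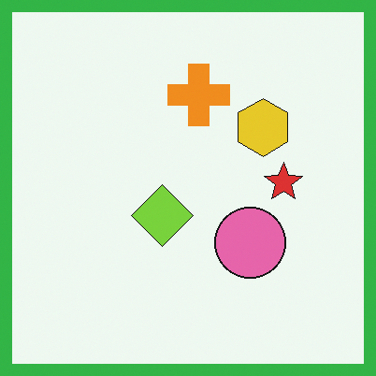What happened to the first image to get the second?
It was framed with a green border.

A solid green frame runs around the edge of the second image, with the content slightly shrunk inside it.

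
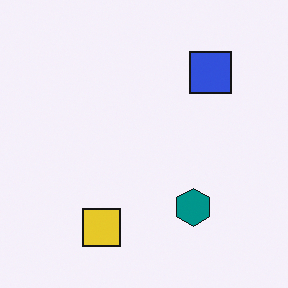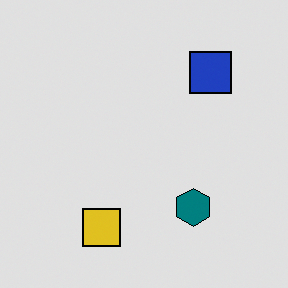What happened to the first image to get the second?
The image was moderately posterized.

Each flat color has snapped to a coarser quantized level — most visibly, the near-white background has dropped to a flat grey.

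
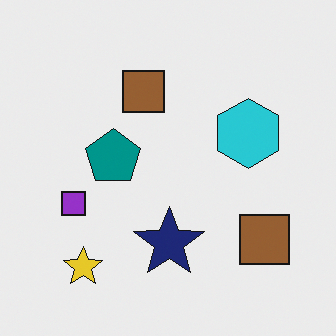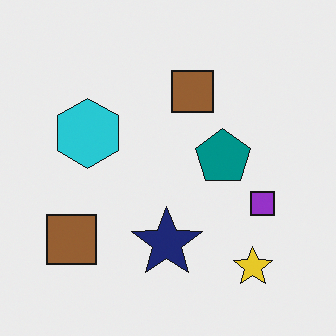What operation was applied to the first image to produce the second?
The transformation is: flipped horizontally (left ↔ right).

The purple square is in the left of the first image and the right of the second — shapes on opposite sides of the vertical midline have swapped in a mirror flip.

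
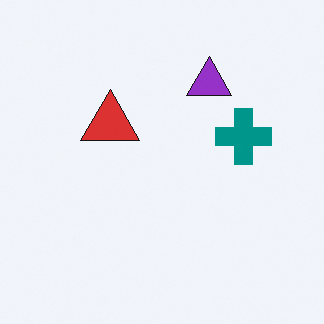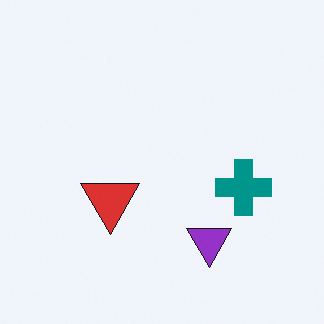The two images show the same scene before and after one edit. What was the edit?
The image was flipped vertically (top ↔ bottom).

The purple triangle is in the top of the first image and the bottom of the second — shapes on opposite sides of the horizontal midline have swapped in a mirror flip.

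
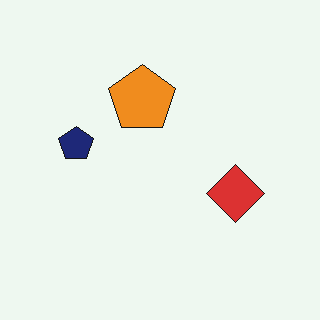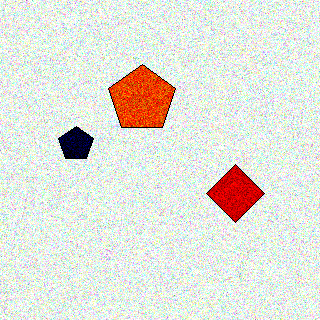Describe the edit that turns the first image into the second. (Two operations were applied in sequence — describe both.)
The transformation is: degraded with moderate additive noise, then boosted in contrast.

Random speckle covers the whole image, including the flat background. Tones are pushed away from mid-grey across the whole image — a global contrast change.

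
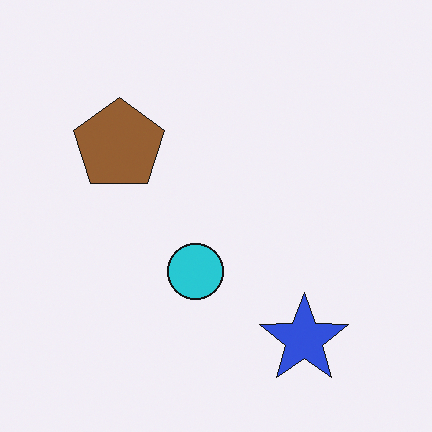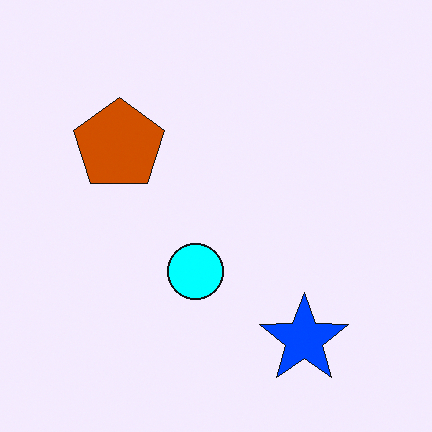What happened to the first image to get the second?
It was made much more vivid (saturation change).

All colors are more vivid — a global saturation change.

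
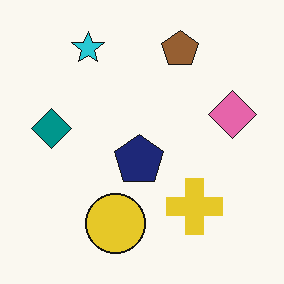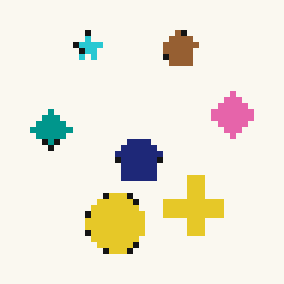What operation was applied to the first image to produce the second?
It was pixelated into visible square blocks.

Shapes are reduced to large square blocks; fine edges and outlines are lost — a downscale-then-upscale (mosaic) effect.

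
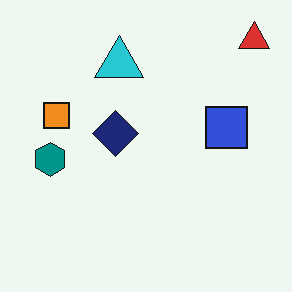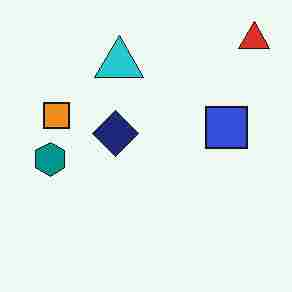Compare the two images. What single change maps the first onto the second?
The transformation is: heavily JPEG-compressed with obvious blocking artifacts.

Blocky 8×8 compression artifacts appear around shape edges and the flat background shows ringing — characteristic JPEG degradation.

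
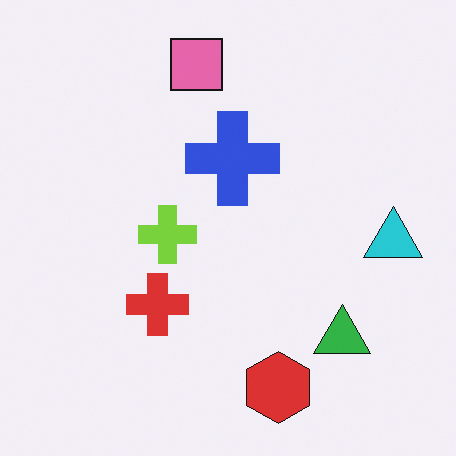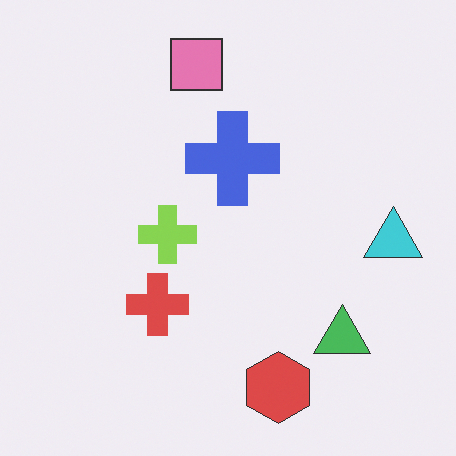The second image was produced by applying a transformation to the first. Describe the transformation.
It was given slightly reduced contrast.

Tones are pushed toward mid-grey across the whole image — a global contrast change.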